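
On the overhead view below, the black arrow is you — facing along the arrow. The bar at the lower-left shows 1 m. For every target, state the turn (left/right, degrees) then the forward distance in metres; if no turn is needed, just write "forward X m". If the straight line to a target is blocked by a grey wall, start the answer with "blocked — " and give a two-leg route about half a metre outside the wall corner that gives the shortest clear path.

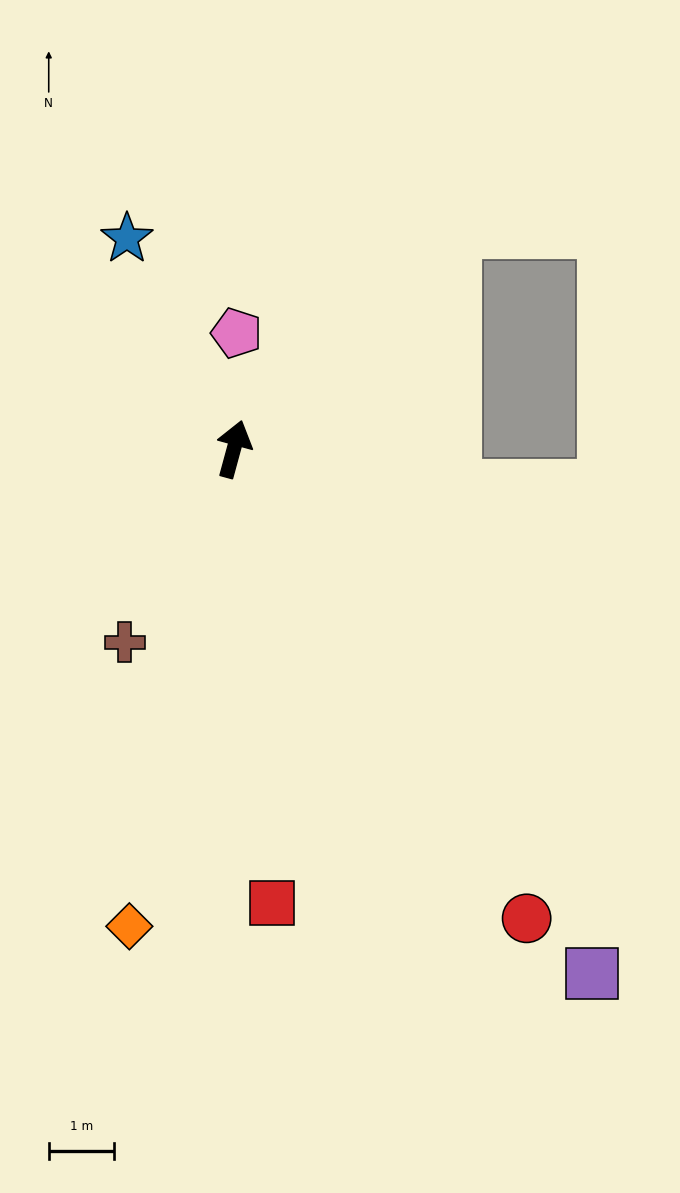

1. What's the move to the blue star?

turn left 42°, forward 3.6 m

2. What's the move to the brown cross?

turn left 166°, forward 3.4 m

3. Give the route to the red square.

turn right 160°, forward 7.0 m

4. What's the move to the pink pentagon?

turn left 14°, forward 1.8 m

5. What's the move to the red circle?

turn right 133°, forward 8.5 m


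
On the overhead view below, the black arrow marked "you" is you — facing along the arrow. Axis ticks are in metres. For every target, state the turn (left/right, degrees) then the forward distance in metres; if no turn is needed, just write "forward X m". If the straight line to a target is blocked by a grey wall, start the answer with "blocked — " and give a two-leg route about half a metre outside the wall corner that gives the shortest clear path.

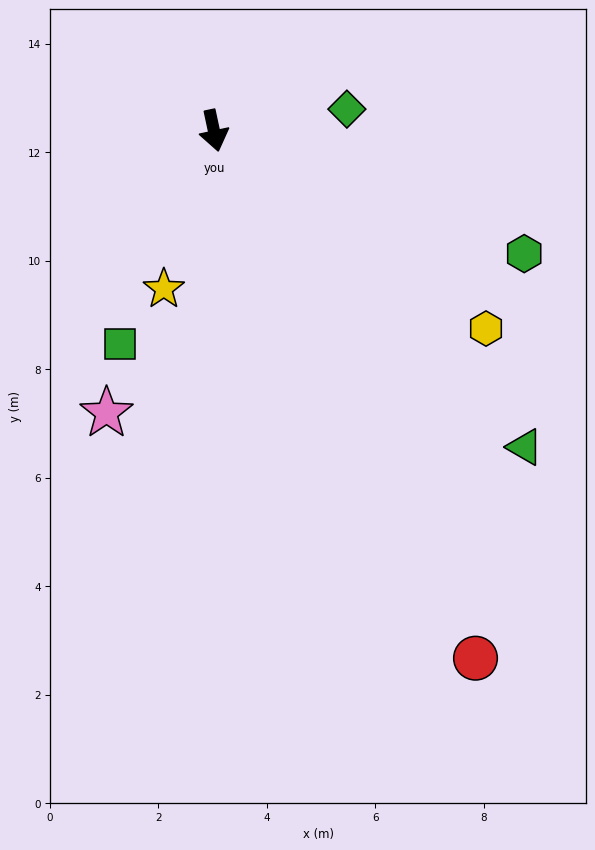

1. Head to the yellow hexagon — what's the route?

turn left 42°, forward 6.2 m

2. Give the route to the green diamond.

turn left 87°, forward 2.5 m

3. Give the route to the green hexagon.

turn left 56°, forward 6.2 m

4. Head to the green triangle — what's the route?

turn left 32°, forward 8.2 m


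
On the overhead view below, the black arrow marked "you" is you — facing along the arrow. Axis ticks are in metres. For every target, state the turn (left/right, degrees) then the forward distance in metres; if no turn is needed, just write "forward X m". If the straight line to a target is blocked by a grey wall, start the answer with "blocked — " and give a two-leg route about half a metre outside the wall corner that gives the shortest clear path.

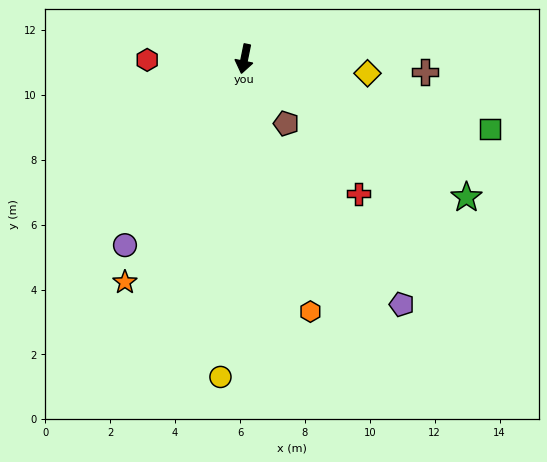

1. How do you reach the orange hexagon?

turn left 26°, forward 8.1 m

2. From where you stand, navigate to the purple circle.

turn right 21°, forward 6.8 m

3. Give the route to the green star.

turn left 70°, forward 8.1 m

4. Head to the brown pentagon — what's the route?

turn left 44°, forward 2.4 m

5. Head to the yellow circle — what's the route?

turn left 7°, forward 9.8 m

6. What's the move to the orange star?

turn right 17°, forward 7.8 m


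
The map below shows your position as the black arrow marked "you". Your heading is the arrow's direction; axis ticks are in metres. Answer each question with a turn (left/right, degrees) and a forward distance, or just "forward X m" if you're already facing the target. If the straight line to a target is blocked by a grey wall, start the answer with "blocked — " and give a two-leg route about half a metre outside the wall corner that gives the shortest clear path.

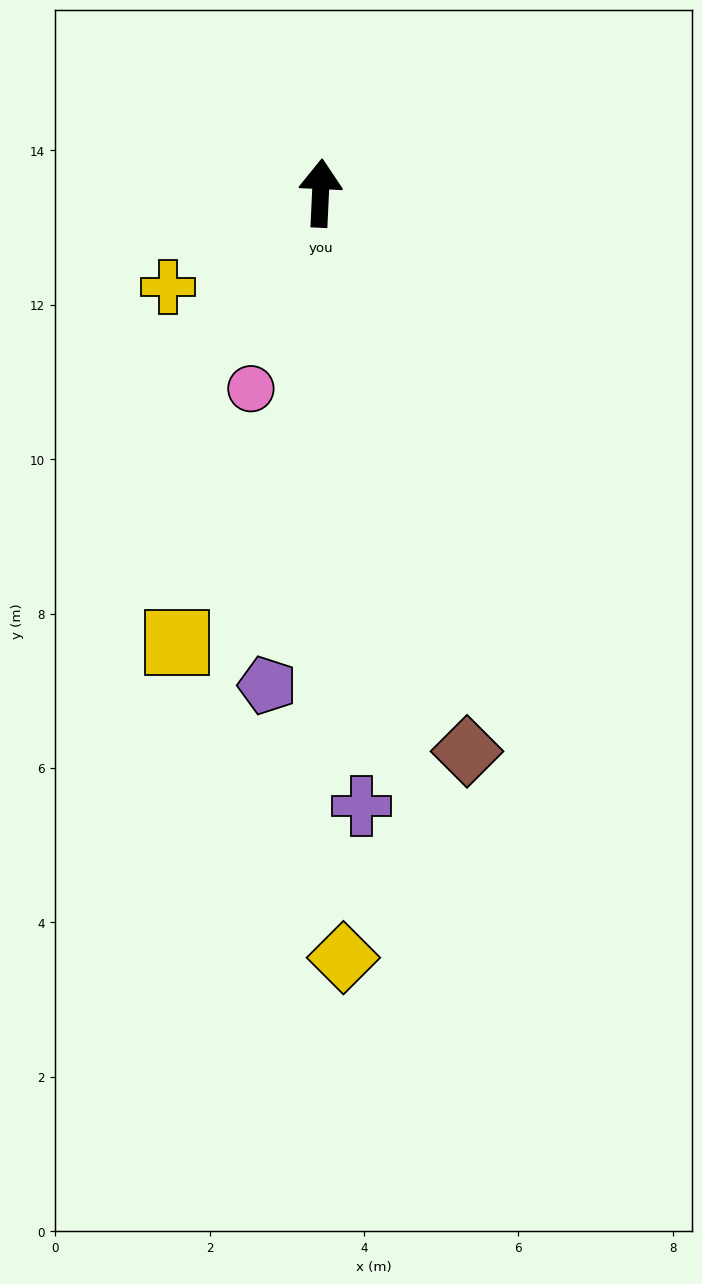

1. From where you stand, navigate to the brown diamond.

turn right 163°, forward 7.5 m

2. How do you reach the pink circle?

turn left 163°, forward 2.7 m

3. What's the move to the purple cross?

turn right 174°, forward 8.0 m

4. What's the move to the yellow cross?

turn left 124°, forward 2.3 m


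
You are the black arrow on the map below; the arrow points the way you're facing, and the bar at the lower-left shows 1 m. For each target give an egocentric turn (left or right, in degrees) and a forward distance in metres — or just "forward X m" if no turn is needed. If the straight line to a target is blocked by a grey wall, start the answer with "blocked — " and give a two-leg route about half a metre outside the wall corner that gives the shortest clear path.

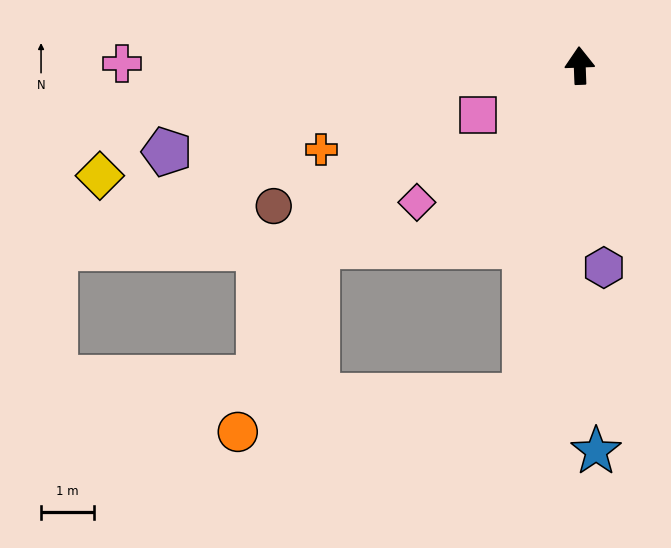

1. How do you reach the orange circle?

blocked — turn left 168°, forward 6.3 m, then turn right 73°, forward 5.5 m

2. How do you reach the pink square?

turn left 114°, forward 2.1 m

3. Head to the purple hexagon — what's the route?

turn right 175°, forward 3.8 m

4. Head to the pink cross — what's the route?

turn left 88°, forward 8.7 m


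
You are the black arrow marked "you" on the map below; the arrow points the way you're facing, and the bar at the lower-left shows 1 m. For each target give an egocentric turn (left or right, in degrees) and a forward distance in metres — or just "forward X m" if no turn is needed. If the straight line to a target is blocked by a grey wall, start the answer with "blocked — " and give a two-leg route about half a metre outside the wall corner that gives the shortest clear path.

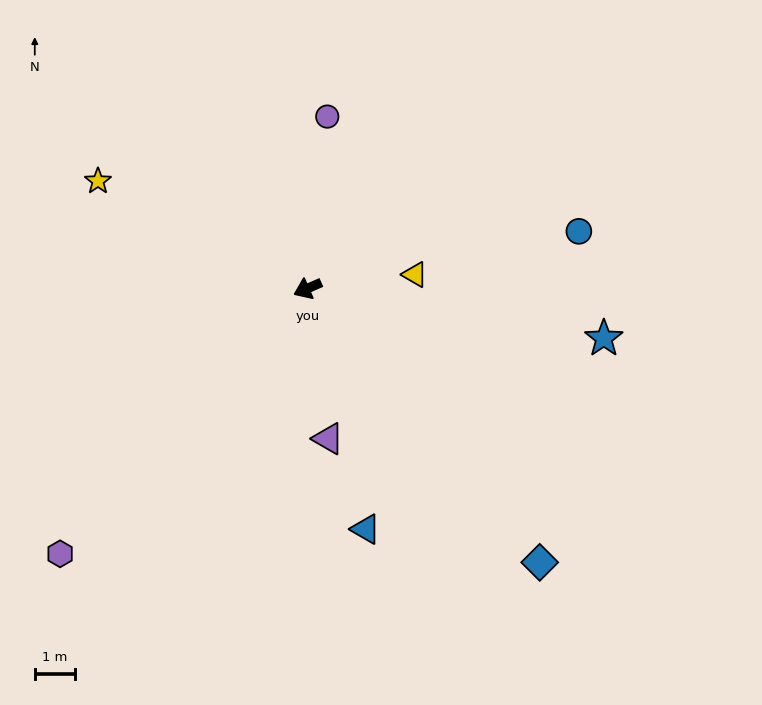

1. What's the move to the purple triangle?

turn left 74°, forward 3.7 m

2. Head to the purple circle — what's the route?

turn right 120°, forward 4.3 m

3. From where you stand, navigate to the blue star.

turn left 147°, forward 7.4 m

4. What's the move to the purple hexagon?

turn left 23°, forward 9.0 m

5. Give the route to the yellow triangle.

turn left 164°, forward 2.7 m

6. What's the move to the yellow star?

turn right 51°, forward 5.8 m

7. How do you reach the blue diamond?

turn left 107°, forward 8.9 m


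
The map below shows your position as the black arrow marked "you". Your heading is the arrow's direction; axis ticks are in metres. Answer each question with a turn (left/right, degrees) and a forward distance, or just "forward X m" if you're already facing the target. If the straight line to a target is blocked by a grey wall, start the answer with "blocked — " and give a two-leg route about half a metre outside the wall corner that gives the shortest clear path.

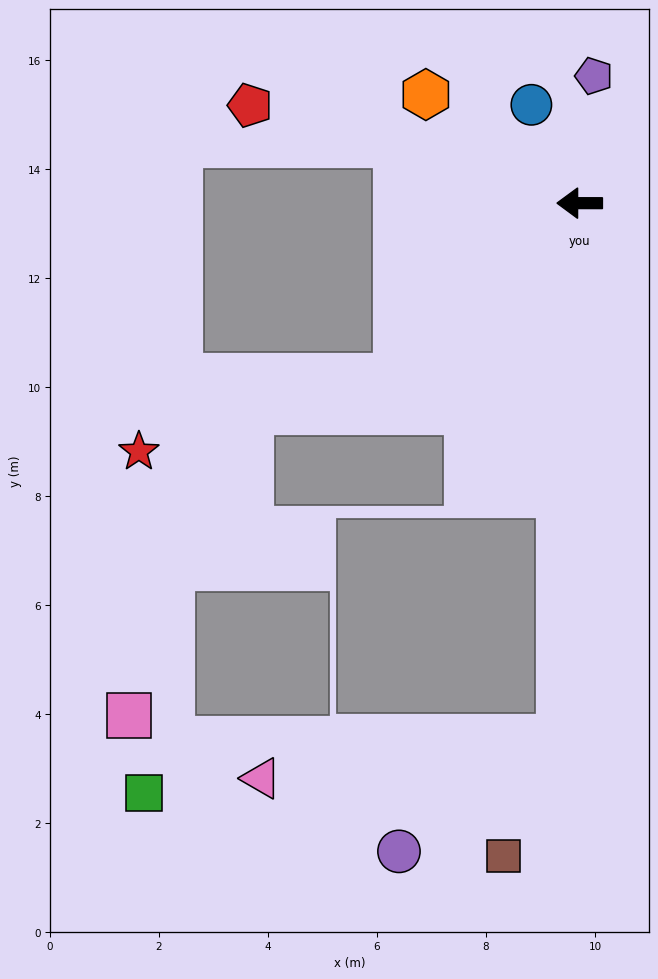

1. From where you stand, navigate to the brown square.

blocked — turn left 88°, forward 9.8 m, then turn right 23°, forward 2.4 m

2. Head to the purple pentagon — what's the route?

turn right 96°, forward 2.3 m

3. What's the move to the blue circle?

turn right 64°, forward 2.0 m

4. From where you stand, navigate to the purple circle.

blocked — turn left 88°, forward 9.8 m, then turn right 53°, forward 3.6 m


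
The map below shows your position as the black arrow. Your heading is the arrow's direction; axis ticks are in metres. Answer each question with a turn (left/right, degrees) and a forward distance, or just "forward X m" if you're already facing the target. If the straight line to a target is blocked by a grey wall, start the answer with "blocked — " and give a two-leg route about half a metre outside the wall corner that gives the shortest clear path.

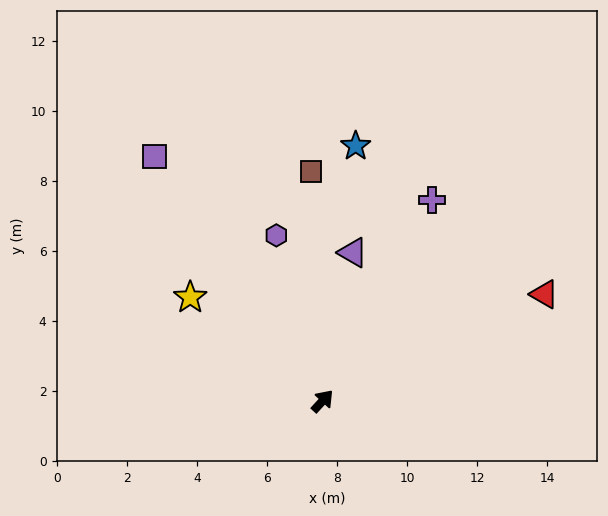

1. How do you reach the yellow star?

turn left 94°, forward 4.8 m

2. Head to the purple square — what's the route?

turn left 77°, forward 8.5 m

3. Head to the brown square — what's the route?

turn left 45°, forward 6.6 m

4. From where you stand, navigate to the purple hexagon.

turn left 58°, forward 4.9 m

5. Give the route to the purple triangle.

turn left 31°, forward 4.3 m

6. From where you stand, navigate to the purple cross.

turn left 14°, forward 6.5 m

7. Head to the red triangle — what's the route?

turn right 22°, forward 7.0 m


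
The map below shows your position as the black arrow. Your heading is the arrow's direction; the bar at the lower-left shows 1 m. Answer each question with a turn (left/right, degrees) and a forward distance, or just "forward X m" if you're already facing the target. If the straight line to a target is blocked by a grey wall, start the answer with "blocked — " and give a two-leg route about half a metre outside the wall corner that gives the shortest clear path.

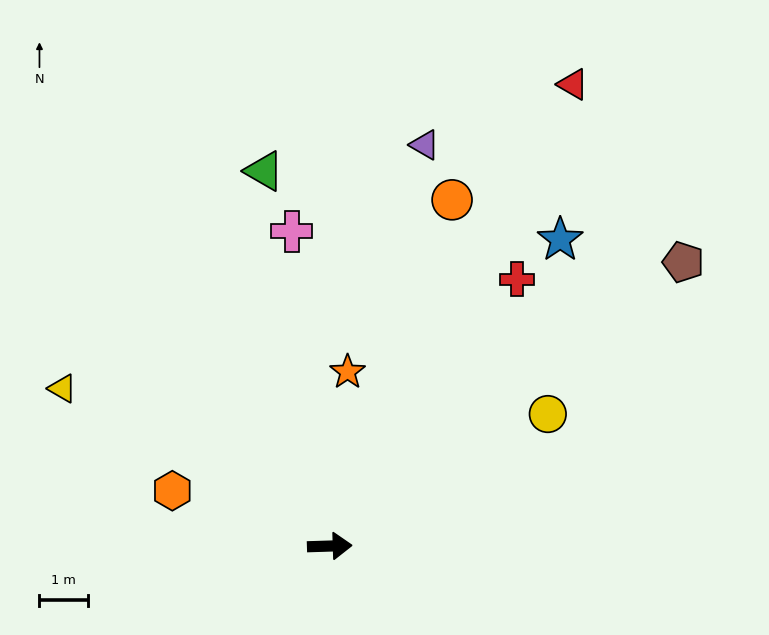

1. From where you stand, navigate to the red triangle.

turn left 60°, forward 10.8 m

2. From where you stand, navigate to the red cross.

turn left 53°, forward 6.7 m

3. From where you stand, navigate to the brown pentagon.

turn left 37°, forward 9.3 m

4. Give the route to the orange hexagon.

turn left 159°, forward 3.4 m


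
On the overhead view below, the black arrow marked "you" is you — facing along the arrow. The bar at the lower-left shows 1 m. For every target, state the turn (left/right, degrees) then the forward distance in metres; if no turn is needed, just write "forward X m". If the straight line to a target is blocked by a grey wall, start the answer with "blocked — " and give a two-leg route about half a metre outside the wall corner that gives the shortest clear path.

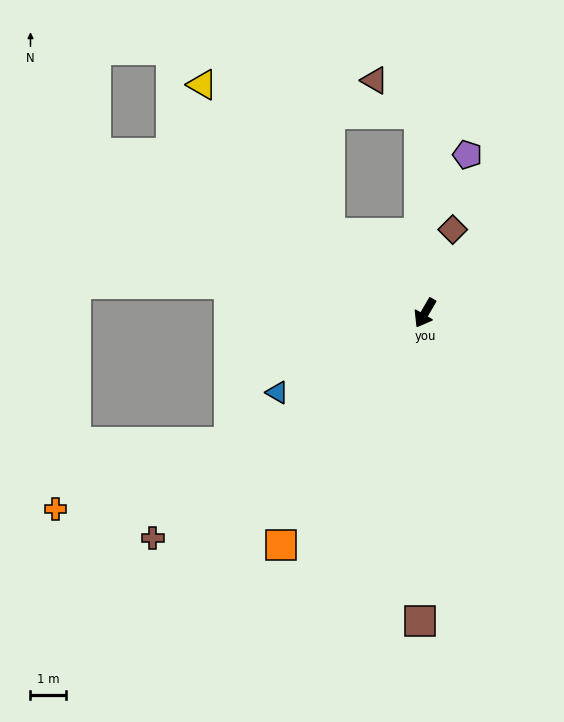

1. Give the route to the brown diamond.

turn right 168°, forward 2.5 m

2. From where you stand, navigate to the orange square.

forward 7.7 m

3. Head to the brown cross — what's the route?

turn right 20°, forward 10.0 m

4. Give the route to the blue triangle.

turn right 32°, forward 4.7 m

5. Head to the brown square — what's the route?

turn left 29°, forward 8.7 m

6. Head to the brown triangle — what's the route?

blocked — turn right 148°, forward 5.6 m, then turn left 51°, forward 1.6 m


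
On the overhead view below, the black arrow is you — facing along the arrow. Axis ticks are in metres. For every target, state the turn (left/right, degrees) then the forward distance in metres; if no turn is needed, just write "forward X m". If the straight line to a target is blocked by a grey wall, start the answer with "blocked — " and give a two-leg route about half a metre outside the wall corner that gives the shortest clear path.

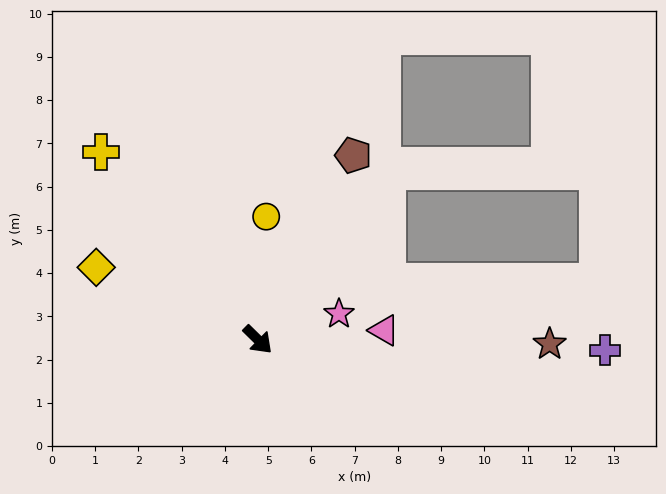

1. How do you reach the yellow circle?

turn left 131°, forward 2.9 m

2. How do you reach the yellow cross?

turn left 174°, forward 5.7 m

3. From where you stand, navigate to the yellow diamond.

turn right 160°, forward 4.1 m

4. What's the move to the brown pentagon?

turn left 107°, forward 4.8 m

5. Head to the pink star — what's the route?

turn left 62°, forward 2.0 m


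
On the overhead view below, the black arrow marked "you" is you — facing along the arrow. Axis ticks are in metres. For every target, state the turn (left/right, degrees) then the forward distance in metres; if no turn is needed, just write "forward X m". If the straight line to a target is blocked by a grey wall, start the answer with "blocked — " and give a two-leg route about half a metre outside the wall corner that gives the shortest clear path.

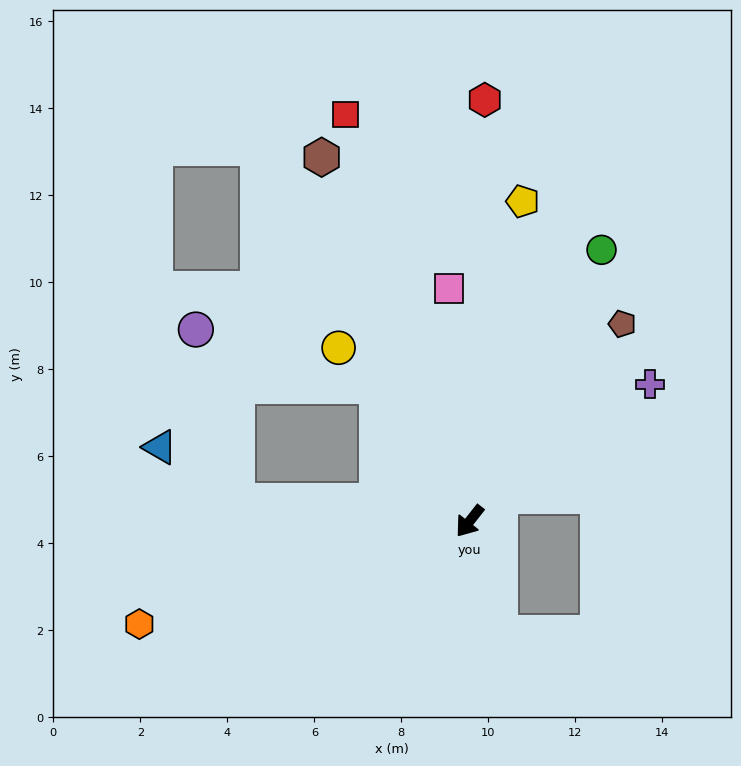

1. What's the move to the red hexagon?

turn right 144°, forward 9.7 m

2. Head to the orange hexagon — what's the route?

turn right 35°, forward 8.0 m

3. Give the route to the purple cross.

turn left 165°, forward 5.2 m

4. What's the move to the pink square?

turn right 137°, forward 5.4 m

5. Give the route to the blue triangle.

blocked — turn right 57°, forward 5.4 m, then turn right 30°, forward 2.2 m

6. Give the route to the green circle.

turn right 168°, forward 6.9 m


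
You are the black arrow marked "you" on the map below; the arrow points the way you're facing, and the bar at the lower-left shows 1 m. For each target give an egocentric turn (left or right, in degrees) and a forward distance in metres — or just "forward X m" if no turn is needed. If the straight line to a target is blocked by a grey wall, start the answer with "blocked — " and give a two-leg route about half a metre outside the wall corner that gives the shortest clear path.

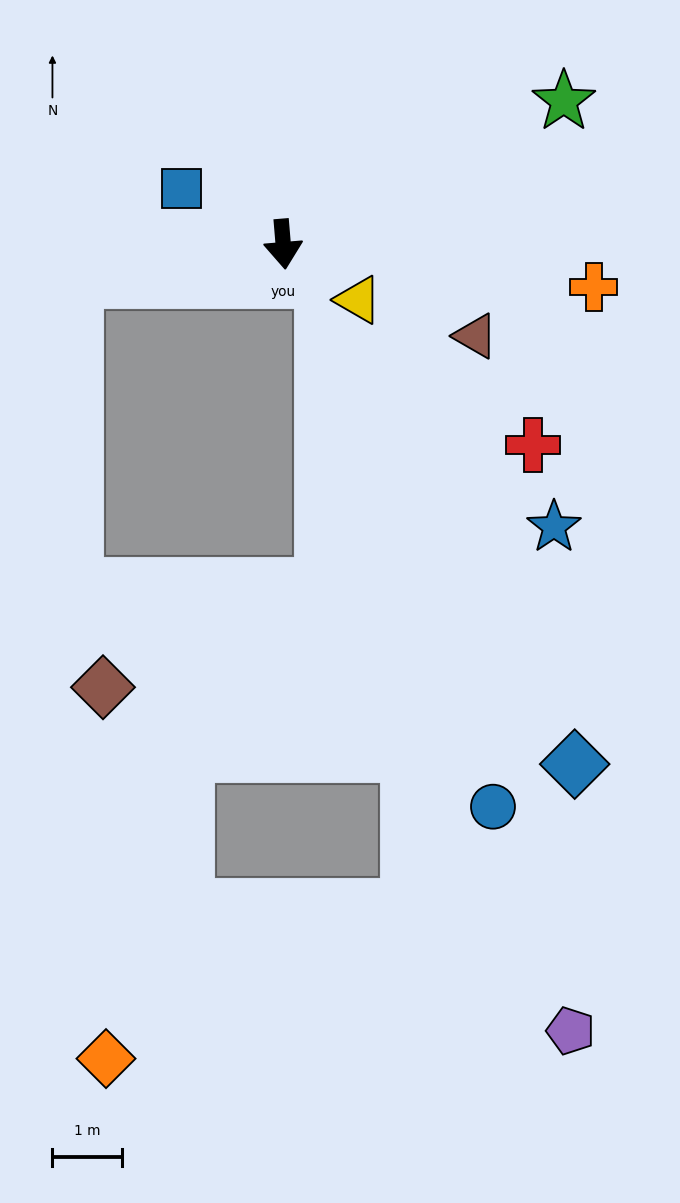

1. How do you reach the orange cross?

turn left 77°, forward 4.5 m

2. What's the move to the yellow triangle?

turn left 49°, forward 1.4 m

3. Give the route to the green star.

turn left 112°, forward 4.6 m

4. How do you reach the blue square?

turn right 123°, forward 1.7 m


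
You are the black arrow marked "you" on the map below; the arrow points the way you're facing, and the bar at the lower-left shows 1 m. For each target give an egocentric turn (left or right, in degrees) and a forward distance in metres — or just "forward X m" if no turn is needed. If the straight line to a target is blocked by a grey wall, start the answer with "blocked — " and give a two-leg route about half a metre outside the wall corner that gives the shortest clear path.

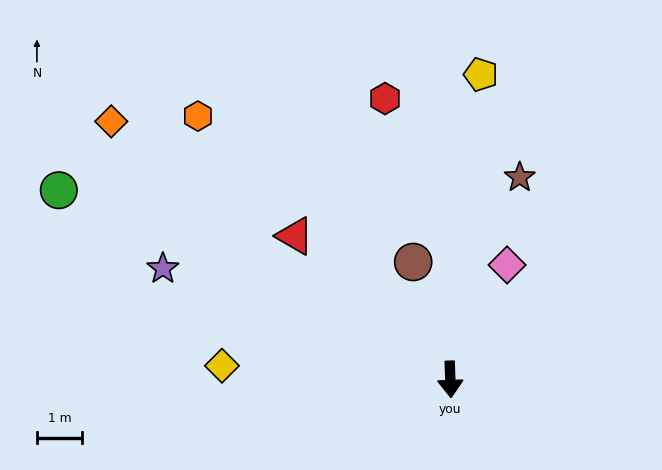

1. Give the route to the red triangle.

turn right 135°, forward 4.7 m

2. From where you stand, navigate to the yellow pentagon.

turn left 172°, forward 6.8 m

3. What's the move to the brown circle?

turn right 165°, forward 2.7 m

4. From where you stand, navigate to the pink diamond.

turn left 152°, forward 2.8 m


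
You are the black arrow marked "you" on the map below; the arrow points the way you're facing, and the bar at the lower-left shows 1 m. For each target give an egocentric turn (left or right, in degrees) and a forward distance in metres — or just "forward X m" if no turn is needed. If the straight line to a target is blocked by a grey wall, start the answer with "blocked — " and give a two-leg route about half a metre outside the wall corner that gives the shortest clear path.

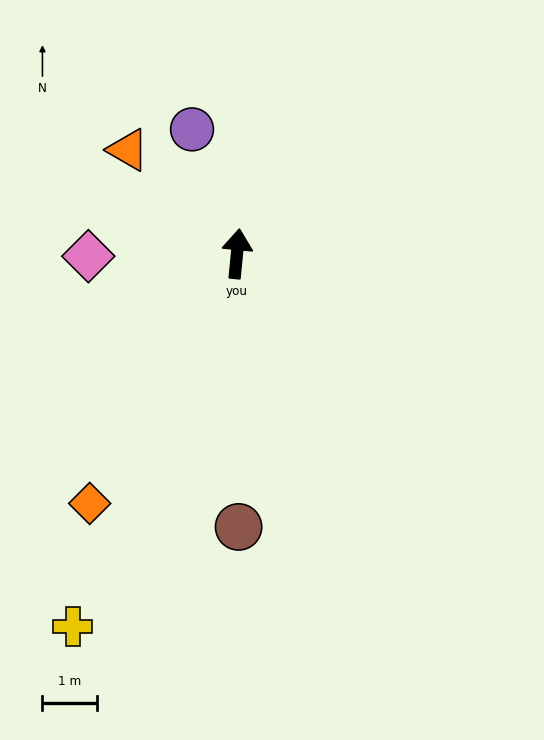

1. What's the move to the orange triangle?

turn left 52°, forward 2.8 m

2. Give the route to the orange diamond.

turn left 155°, forward 5.3 m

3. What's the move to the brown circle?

turn right 174°, forward 5.0 m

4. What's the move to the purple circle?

turn left 25°, forward 2.4 m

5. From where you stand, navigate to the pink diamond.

turn left 97°, forward 2.7 m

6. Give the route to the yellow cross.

turn left 162°, forward 7.5 m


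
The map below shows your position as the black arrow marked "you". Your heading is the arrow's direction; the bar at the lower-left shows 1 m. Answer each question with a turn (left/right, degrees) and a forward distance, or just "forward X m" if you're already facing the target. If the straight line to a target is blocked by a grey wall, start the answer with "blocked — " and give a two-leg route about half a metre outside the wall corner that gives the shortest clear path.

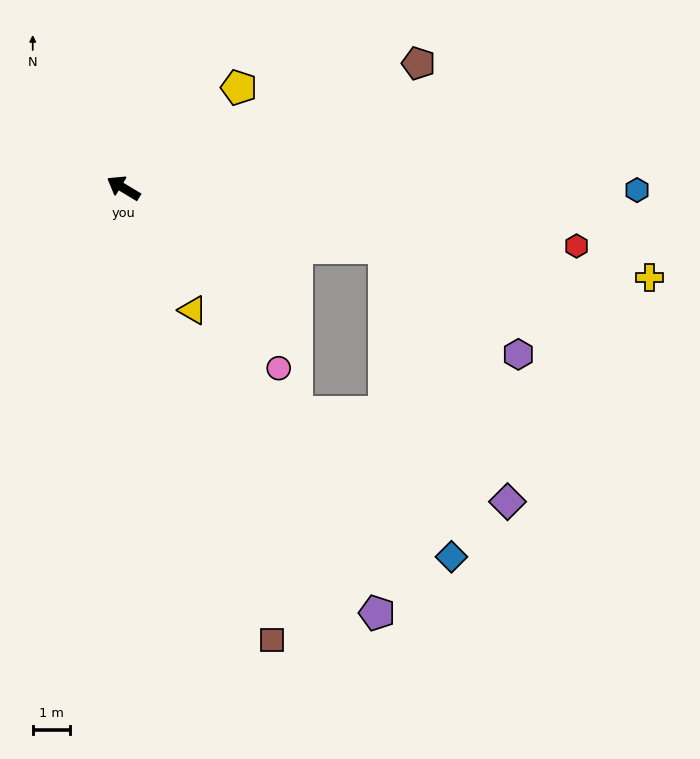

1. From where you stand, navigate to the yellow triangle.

turn left 151°, forward 3.8 m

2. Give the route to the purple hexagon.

blocked — turn right 162°, forward 7.1 m, then turn right 25°, forward 4.6 m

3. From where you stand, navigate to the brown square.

turn left 139°, forward 12.7 m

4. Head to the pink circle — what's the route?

turn left 162°, forward 6.4 m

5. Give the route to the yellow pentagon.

turn right 108°, forward 4.1 m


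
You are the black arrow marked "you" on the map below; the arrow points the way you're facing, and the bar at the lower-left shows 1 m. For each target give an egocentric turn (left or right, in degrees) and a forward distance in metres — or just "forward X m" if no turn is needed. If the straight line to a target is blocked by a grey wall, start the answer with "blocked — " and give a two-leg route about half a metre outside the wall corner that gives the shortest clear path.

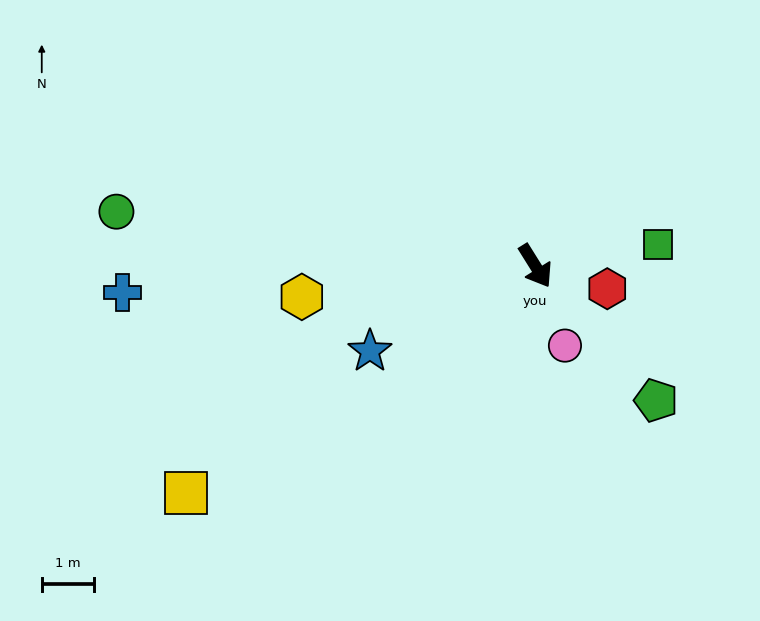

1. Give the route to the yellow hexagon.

turn right 114°, forward 4.5 m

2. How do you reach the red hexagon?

turn left 40°, forward 1.5 m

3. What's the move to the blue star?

turn right 95°, forward 3.6 m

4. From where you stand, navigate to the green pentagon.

turn left 10°, forward 3.5 m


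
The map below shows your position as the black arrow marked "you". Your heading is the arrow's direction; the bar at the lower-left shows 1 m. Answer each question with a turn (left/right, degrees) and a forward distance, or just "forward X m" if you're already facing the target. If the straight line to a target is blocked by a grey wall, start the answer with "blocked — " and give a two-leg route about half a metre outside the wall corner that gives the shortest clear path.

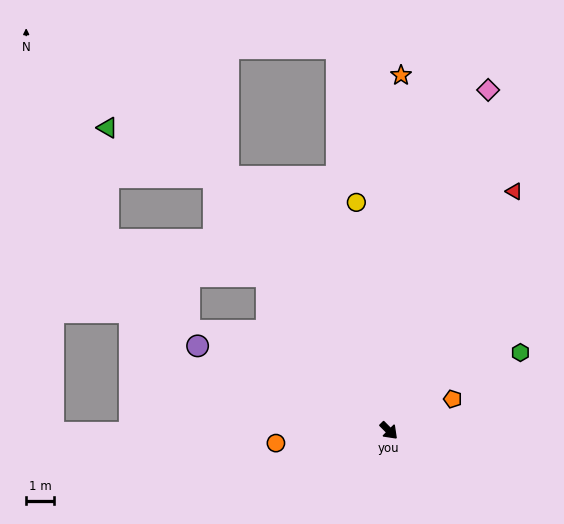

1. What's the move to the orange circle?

turn right 129°, forward 4.1 m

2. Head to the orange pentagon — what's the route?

turn left 72°, forward 2.5 m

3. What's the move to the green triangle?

blocked — turn left 170°, forward 11.0 m, then turn left 31°, forward 4.2 m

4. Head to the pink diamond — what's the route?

turn left 119°, forward 12.7 m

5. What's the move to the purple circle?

turn right 159°, forward 7.5 m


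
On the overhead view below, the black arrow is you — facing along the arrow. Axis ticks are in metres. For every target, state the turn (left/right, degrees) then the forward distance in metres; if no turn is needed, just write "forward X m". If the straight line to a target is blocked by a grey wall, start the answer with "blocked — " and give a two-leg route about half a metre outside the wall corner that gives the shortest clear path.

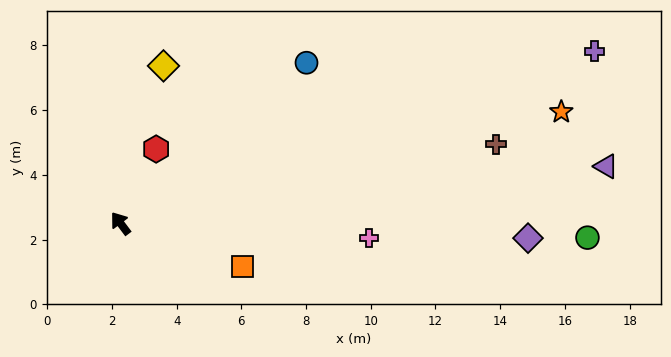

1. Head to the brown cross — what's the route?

turn right 115°, forward 11.9 m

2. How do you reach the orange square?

turn right 147°, forward 4.0 m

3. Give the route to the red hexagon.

turn right 63°, forward 2.5 m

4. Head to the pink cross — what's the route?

turn right 130°, forward 7.7 m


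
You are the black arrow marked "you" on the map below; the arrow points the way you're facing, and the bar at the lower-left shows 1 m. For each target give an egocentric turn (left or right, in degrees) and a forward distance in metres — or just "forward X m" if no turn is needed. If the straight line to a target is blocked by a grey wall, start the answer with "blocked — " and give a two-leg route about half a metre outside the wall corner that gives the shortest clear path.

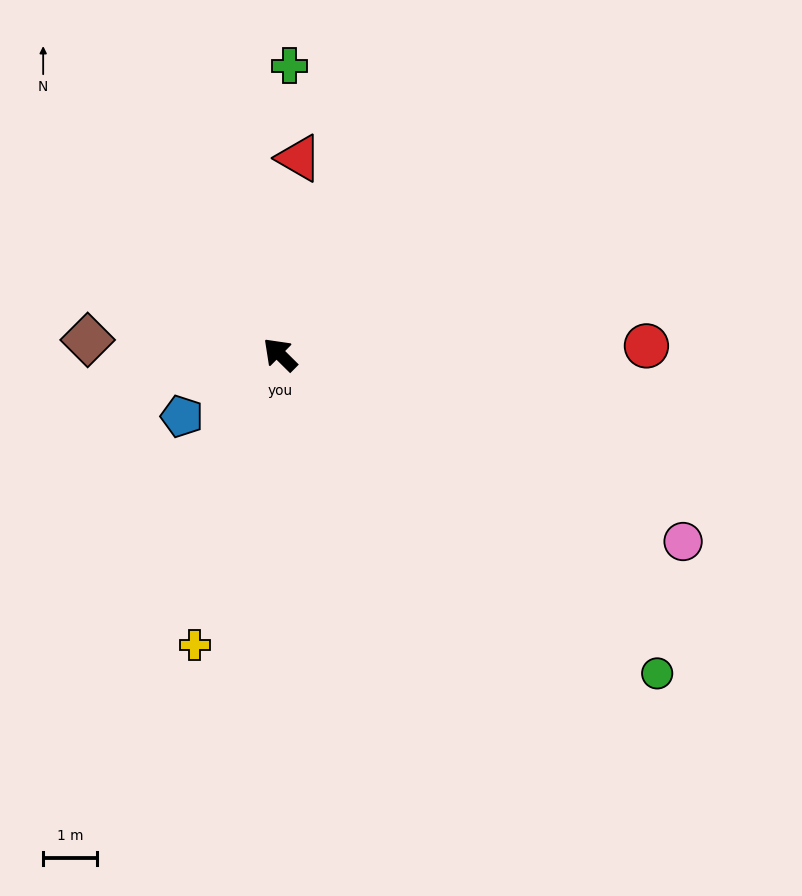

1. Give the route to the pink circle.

turn right 160°, forward 8.3 m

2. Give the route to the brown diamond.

turn left 40°, forward 3.6 m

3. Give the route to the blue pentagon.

turn left 77°, forward 2.2 m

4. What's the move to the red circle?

turn right 134°, forward 6.8 m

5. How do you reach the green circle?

turn right 176°, forward 9.2 m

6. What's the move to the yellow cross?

turn left 118°, forward 5.6 m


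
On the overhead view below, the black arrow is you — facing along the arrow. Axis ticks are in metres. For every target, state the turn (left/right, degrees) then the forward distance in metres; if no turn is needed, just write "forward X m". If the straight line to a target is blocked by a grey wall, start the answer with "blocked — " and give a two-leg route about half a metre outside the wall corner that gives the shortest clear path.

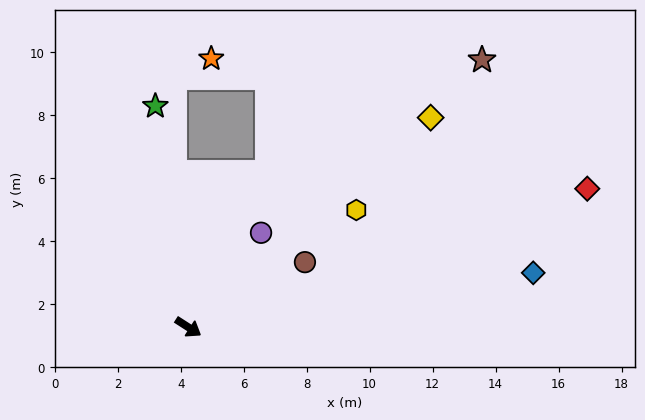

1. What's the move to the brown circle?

turn left 62°, forward 4.2 m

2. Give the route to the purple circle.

turn left 85°, forward 3.8 m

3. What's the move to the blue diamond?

turn left 42°, forward 11.1 m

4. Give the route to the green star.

turn left 131°, forward 7.1 m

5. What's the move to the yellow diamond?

turn left 74°, forward 10.2 m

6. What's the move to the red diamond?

turn left 52°, forward 13.4 m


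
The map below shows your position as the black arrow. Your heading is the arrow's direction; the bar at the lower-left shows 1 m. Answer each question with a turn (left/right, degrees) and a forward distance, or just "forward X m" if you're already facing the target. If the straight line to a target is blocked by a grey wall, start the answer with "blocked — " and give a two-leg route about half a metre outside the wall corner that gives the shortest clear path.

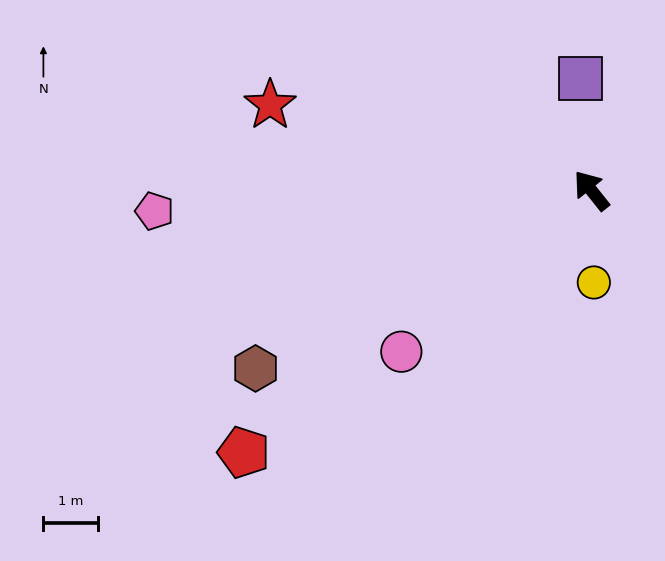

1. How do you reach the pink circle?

turn left 92°, forward 4.5 m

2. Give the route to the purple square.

turn right 33°, forward 2.1 m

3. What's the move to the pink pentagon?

turn left 54°, forward 8.0 m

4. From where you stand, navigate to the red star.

turn left 37°, forward 6.1 m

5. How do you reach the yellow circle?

turn left 143°, forward 1.7 m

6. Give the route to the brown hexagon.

turn left 79°, forward 6.9 m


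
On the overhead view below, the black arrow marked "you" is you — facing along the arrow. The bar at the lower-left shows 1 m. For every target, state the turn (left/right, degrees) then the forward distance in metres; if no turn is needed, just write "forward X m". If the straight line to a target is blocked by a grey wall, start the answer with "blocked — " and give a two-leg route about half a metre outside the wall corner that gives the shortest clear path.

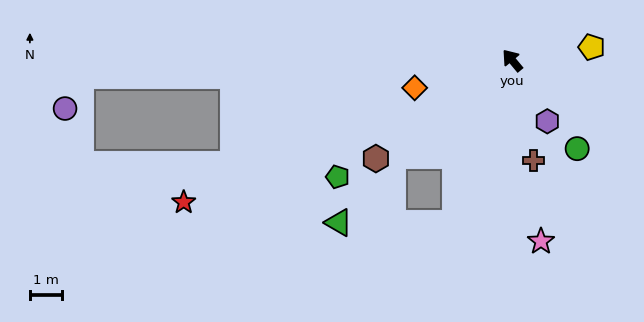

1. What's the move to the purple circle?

blocked — turn left 52°, forward 13.5 m, then turn left 63°, forward 1.1 m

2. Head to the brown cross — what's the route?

turn left 152°, forward 3.2 m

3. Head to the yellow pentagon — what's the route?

turn right 120°, forward 2.5 m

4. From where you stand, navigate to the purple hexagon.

turn left 170°, forward 2.2 m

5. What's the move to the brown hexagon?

turn left 86°, forward 5.2 m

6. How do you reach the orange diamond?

turn left 66°, forward 3.2 m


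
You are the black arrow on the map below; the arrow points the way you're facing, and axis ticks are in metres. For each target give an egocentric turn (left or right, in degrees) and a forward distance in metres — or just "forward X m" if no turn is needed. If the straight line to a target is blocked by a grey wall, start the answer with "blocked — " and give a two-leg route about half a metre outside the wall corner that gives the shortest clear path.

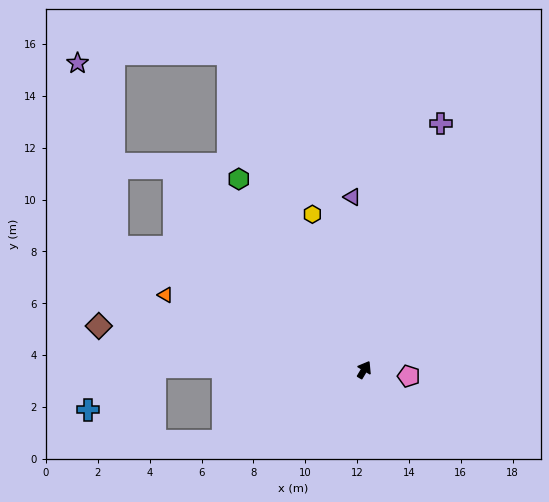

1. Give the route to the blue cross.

blocked — turn left 120°, forward 8.1 m, then turn left 33°, forward 3.1 m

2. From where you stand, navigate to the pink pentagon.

turn right 67°, forward 1.7 m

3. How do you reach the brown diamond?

turn left 112°, forward 10.4 m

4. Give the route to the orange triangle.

turn left 100°, forward 8.2 m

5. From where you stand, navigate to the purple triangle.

turn left 35°, forward 6.7 m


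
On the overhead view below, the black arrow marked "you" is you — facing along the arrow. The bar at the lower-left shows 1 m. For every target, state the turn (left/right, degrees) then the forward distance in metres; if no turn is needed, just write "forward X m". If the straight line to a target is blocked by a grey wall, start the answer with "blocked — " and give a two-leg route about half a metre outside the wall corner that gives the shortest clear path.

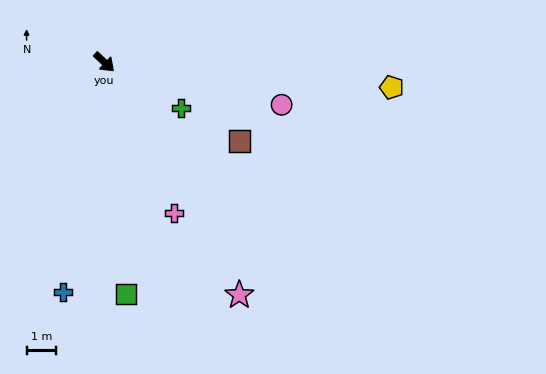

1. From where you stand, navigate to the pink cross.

turn right 22°, forward 5.6 m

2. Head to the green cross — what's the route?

turn left 12°, forward 3.0 m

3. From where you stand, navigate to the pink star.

turn right 17°, forward 9.1 m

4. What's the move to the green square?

turn right 41°, forward 7.9 m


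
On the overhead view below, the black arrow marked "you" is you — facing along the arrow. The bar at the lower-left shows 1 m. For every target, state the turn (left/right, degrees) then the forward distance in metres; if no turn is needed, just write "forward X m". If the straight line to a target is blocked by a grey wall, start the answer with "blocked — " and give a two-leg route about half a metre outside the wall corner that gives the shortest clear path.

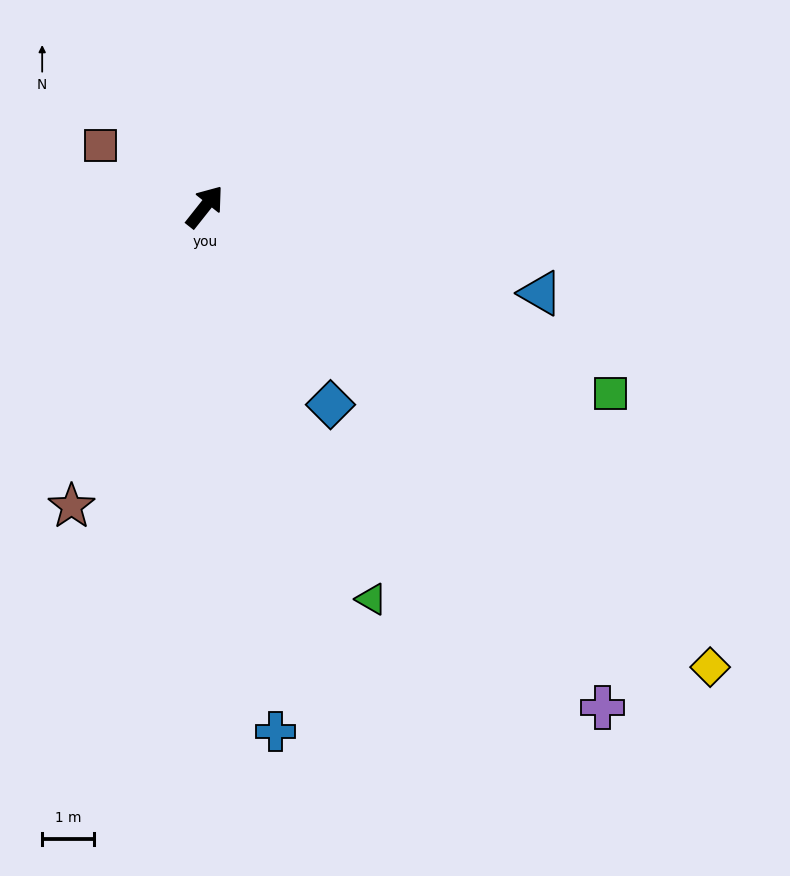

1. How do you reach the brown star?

turn right 166°, forward 6.3 m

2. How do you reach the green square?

turn right 76°, forward 8.6 m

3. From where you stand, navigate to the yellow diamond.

turn right 94°, forward 13.1 m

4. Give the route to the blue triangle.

turn right 66°, forward 6.7 m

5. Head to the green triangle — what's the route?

turn right 119°, forward 8.2 m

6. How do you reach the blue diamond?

turn right 109°, forward 4.5 m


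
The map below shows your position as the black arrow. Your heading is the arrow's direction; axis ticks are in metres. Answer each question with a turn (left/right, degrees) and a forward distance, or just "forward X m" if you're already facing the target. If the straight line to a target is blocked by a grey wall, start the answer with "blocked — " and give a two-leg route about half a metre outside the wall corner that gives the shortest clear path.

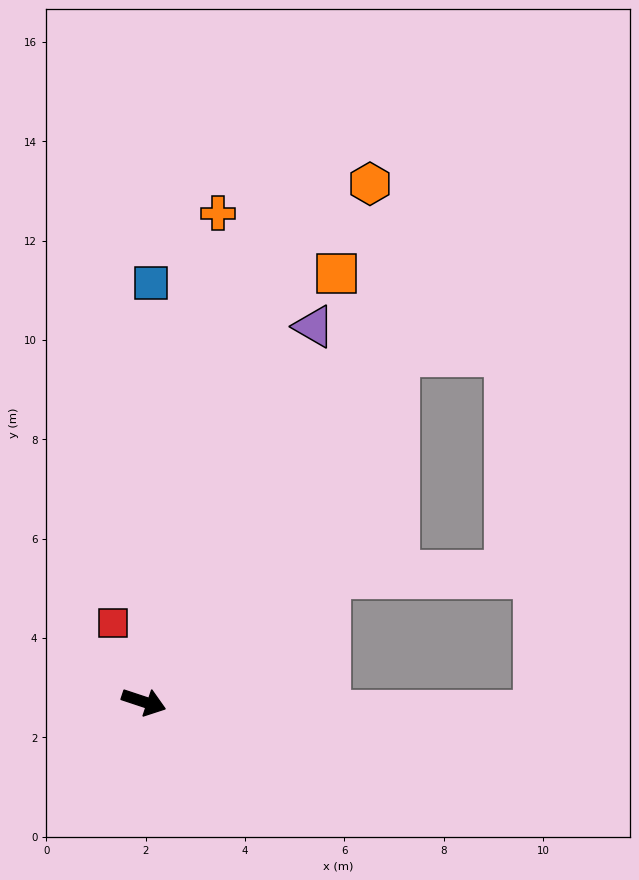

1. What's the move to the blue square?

turn left 107°, forward 8.4 m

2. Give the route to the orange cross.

turn left 100°, forward 9.9 m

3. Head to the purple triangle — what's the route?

turn left 84°, forward 8.3 m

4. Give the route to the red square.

turn left 129°, forward 1.7 m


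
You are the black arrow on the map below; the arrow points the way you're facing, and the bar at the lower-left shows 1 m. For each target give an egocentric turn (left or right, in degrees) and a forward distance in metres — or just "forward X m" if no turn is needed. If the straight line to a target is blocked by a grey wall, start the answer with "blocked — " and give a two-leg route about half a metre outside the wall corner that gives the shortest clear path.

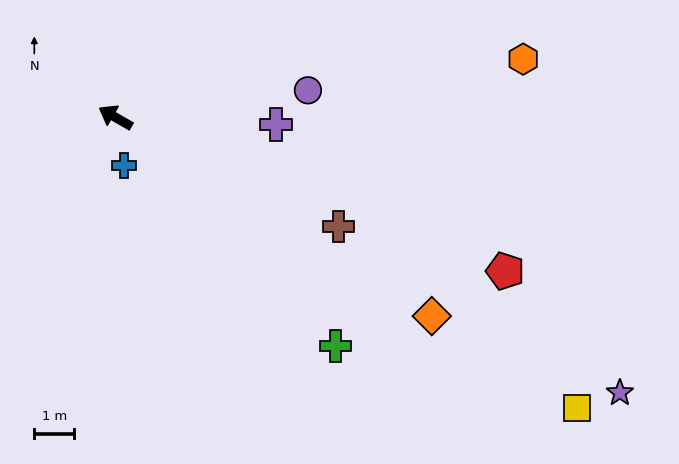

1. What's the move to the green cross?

turn left 164°, forward 8.0 m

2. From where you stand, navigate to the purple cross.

turn right 153°, forward 4.0 m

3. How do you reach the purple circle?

turn right 142°, forward 4.9 m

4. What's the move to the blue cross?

turn left 130°, forward 1.2 m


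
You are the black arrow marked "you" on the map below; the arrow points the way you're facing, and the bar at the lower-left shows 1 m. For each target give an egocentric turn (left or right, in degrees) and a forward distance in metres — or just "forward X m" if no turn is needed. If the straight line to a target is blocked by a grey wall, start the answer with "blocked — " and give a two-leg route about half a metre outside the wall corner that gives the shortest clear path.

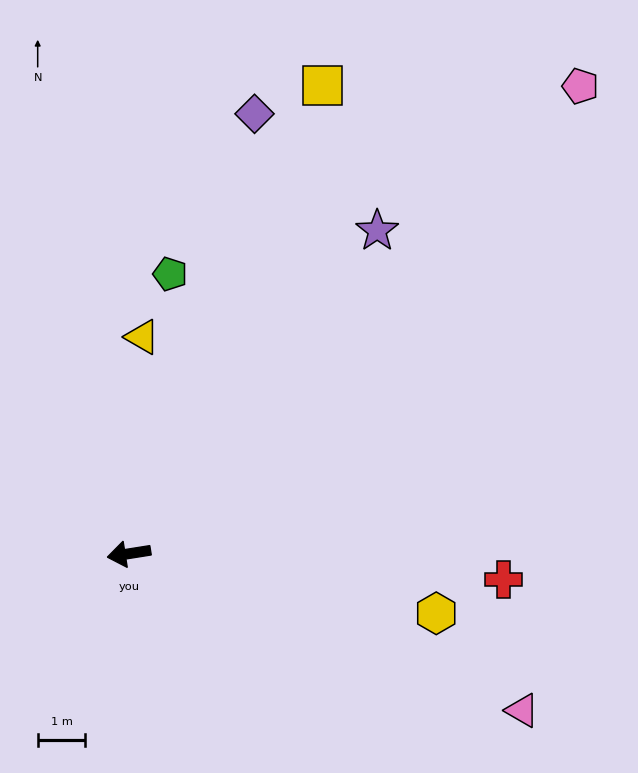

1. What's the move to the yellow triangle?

turn right 103°, forward 4.6 m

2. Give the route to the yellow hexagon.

turn left 160°, forward 6.6 m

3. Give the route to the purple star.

turn right 137°, forward 8.6 m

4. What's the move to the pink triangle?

turn left 149°, forward 8.9 m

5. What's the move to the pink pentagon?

turn right 143°, forward 13.7 m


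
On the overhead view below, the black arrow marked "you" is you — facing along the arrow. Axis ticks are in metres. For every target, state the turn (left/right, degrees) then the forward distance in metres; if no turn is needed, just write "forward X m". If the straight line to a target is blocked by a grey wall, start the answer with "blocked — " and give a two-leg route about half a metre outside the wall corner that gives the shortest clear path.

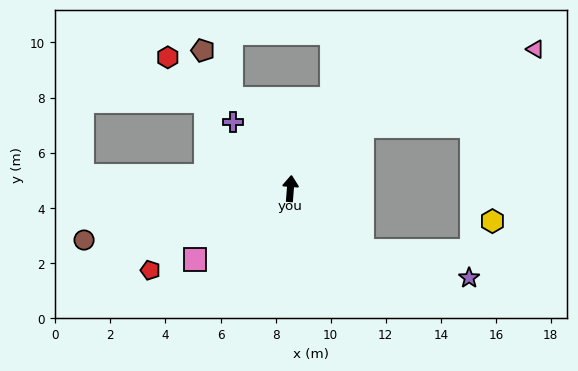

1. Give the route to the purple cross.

turn left 45°, forward 3.2 m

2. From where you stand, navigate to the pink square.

turn left 131°, forward 4.3 m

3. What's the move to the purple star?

blocked — turn right 126°, forward 3.4 m, then turn left 26°, forward 4.0 m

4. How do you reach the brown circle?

turn left 108°, forward 7.7 m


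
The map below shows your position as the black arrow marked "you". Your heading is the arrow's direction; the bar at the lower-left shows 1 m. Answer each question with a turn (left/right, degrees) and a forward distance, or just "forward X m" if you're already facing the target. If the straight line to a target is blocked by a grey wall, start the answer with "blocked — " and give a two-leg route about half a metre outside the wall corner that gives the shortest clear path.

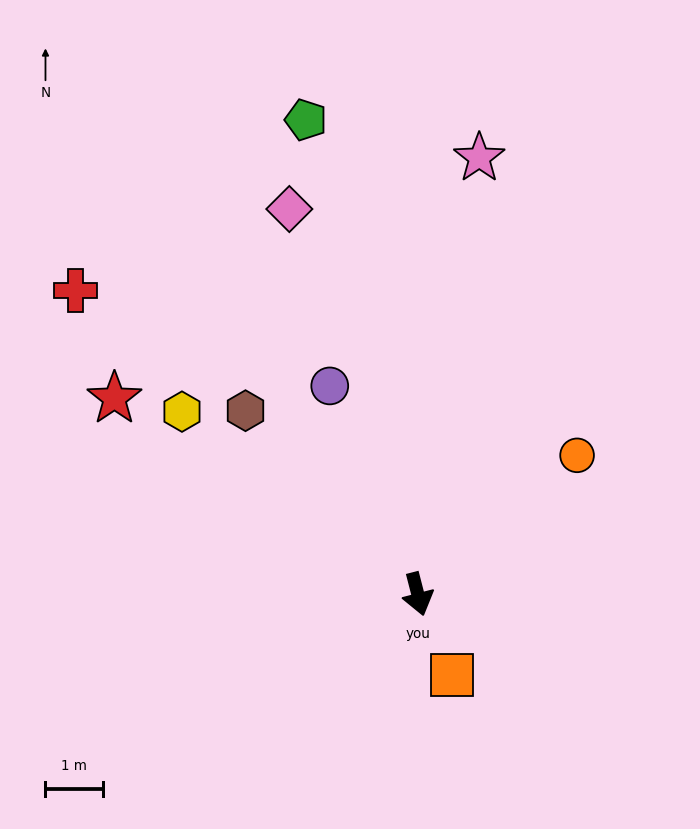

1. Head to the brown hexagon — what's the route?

turn right 151°, forward 4.4 m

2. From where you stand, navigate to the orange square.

turn left 9°, forward 1.5 m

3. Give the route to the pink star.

turn left 158°, forward 7.6 m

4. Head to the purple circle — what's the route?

turn right 172°, forward 3.9 m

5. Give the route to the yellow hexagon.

turn right 142°, forward 5.2 m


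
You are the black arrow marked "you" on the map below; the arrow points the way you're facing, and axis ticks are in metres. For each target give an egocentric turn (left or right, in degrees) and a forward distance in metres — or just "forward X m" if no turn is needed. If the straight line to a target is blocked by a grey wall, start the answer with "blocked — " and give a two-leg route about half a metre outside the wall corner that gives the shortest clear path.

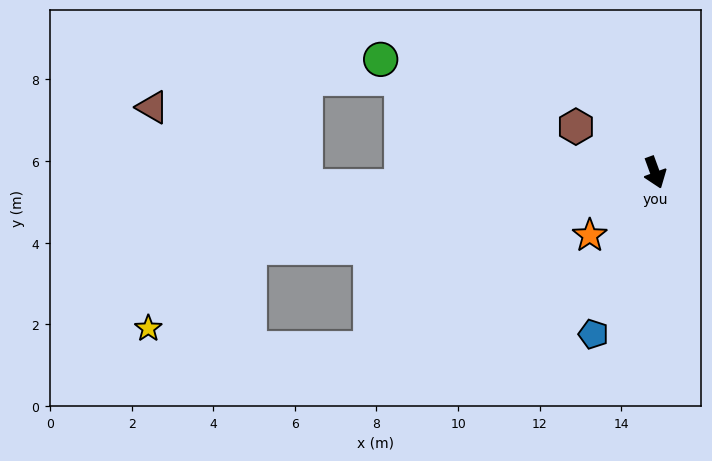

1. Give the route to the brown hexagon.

turn right 140°, forward 2.2 m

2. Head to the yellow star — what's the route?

blocked — turn right 100°, forward 10.1 m, then turn left 28°, forward 3.2 m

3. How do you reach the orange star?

turn right 66°, forward 2.2 m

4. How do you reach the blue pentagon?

turn right 41°, forward 4.2 m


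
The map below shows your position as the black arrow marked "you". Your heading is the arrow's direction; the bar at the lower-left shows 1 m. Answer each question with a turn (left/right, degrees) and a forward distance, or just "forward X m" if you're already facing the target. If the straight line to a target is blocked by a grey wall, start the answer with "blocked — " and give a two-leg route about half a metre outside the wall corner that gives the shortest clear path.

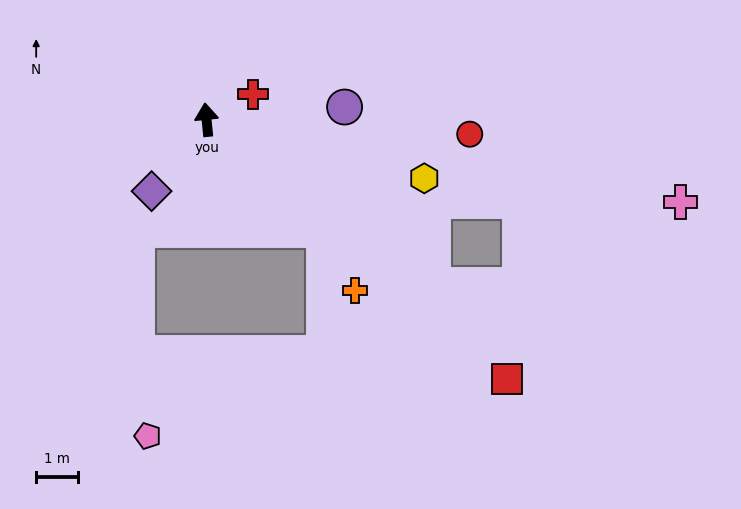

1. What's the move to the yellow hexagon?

turn right 111°, forward 5.3 m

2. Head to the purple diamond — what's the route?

turn left 137°, forward 2.1 m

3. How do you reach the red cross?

turn right 67°, forward 1.3 m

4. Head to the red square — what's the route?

turn right 136°, forward 9.4 m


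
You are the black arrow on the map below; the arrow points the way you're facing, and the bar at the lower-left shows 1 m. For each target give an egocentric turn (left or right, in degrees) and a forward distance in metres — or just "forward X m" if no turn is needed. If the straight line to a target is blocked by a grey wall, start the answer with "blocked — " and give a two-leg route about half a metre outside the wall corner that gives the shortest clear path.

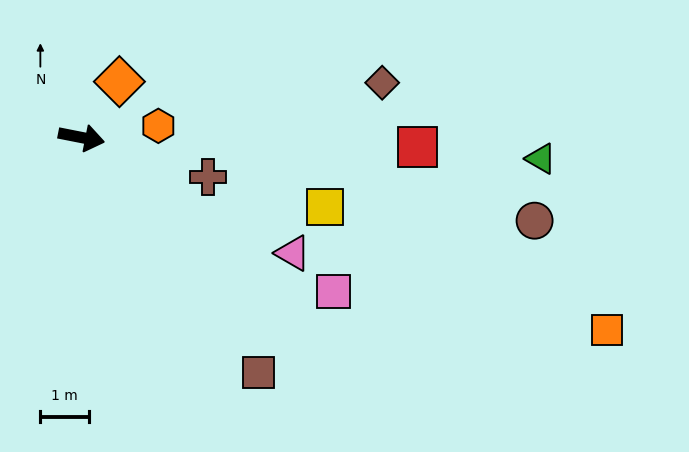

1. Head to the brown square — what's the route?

turn right 42°, forward 6.0 m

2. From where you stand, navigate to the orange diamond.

turn left 67°, forward 1.4 m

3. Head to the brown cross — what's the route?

turn right 6°, forward 2.7 m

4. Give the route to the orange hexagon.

turn left 20°, forward 1.6 m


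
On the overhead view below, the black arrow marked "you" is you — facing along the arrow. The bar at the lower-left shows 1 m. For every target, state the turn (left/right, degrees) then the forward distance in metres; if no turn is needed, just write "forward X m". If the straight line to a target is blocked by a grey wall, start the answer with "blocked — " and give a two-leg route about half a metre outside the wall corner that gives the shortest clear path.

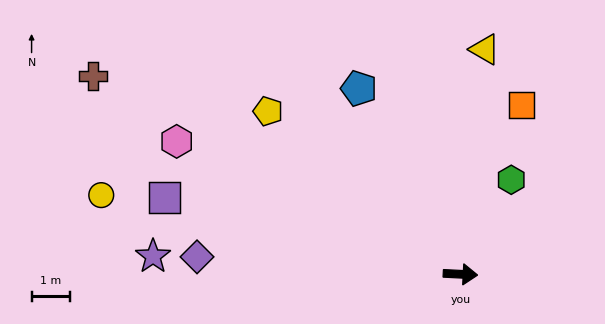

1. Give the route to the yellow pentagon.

turn left 143°, forward 6.6 m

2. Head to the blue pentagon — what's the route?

turn left 122°, forward 5.6 m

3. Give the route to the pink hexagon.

turn left 158°, forward 8.3 m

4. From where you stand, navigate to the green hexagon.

turn left 65°, forward 2.8 m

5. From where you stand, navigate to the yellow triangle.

turn left 87°, forward 6.0 m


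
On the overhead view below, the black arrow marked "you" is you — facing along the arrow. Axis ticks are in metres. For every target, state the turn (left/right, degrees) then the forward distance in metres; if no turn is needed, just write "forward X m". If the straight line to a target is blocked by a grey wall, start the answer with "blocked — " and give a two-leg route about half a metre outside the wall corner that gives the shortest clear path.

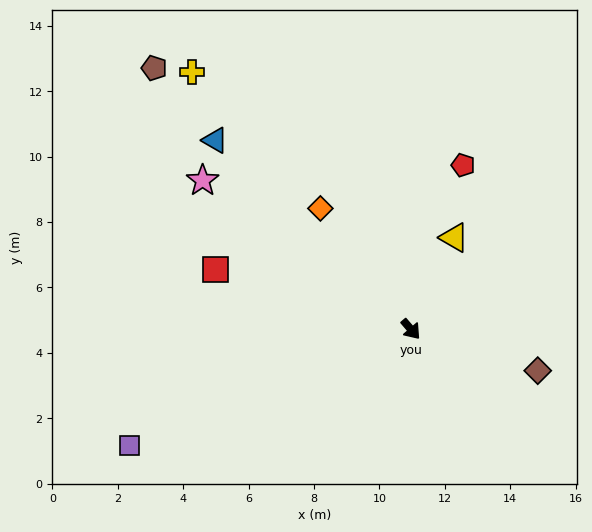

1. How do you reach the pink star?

turn right 166°, forward 7.8 m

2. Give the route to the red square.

turn right 148°, forward 6.2 m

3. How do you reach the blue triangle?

turn right 175°, forward 8.3 m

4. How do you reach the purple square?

turn right 108°, forward 9.3 m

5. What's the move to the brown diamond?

turn left 31°, forward 4.1 m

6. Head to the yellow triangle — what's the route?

turn left 114°, forward 3.1 m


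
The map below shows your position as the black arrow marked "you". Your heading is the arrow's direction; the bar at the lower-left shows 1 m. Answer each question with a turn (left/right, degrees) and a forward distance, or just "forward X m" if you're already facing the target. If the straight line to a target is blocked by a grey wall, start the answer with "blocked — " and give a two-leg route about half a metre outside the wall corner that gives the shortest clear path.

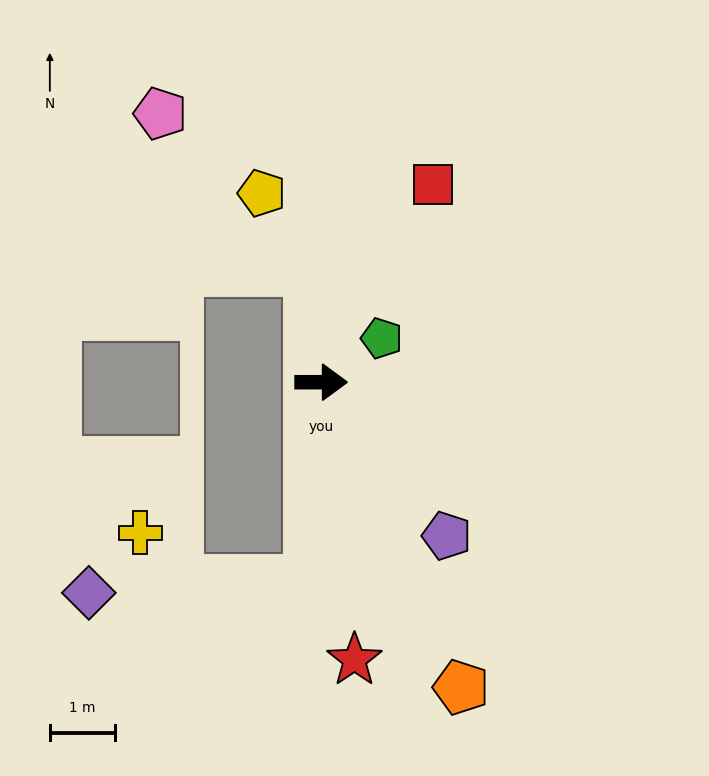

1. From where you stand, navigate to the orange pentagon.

turn right 65°, forward 5.2 m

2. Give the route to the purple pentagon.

turn right 51°, forward 3.1 m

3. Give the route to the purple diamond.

blocked — turn right 93°, forward 3.1 m, then turn right 84°, forward 3.4 m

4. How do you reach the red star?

turn right 83°, forward 4.3 m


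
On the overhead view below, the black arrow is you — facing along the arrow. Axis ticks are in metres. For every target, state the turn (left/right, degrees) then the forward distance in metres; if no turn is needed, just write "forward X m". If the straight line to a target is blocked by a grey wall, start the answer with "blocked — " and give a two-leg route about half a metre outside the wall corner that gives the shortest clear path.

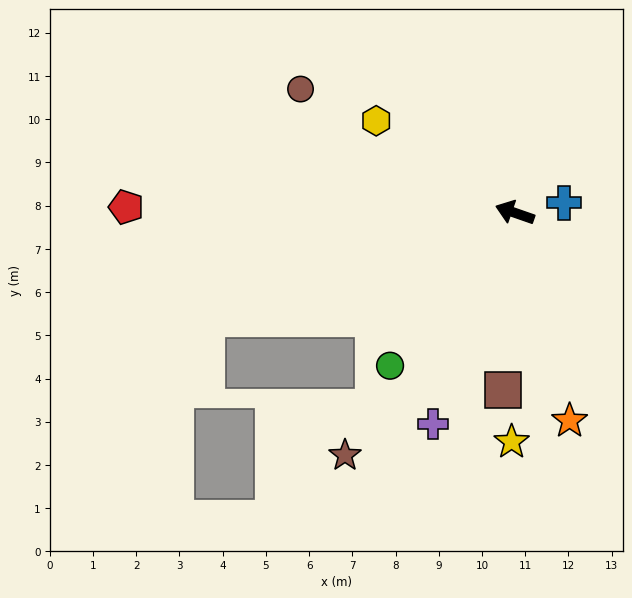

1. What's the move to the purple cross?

turn left 88°, forward 5.2 m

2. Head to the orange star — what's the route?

turn left 124°, forward 5.0 m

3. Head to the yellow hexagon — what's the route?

turn right 14°, forward 3.9 m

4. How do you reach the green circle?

turn left 70°, forward 4.6 m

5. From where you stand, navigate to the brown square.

turn left 105°, forward 4.1 m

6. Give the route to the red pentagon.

turn left 18°, forward 9.0 m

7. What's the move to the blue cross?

turn right 149°, forward 1.2 m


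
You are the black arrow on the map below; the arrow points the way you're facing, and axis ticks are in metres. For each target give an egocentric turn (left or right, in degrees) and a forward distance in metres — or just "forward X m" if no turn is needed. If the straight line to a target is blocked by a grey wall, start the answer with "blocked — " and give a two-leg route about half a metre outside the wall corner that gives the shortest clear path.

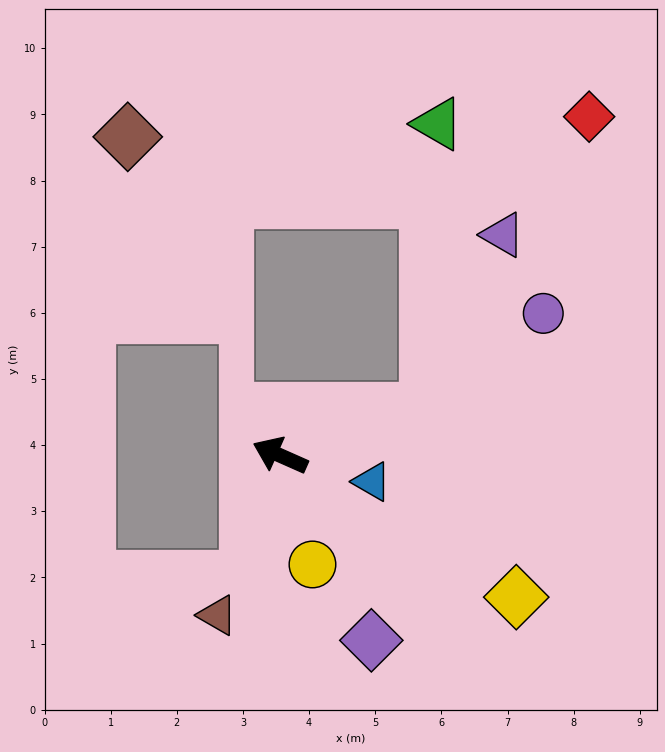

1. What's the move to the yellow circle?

turn left 130°, forward 1.7 m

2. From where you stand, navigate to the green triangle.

blocked — turn right 139°, forward 2.3 m, then turn left 71°, forward 4.3 m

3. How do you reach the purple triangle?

blocked — turn right 139°, forward 2.3 m, then turn left 50°, forward 2.9 m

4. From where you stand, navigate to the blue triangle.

turn right 172°, forward 1.4 m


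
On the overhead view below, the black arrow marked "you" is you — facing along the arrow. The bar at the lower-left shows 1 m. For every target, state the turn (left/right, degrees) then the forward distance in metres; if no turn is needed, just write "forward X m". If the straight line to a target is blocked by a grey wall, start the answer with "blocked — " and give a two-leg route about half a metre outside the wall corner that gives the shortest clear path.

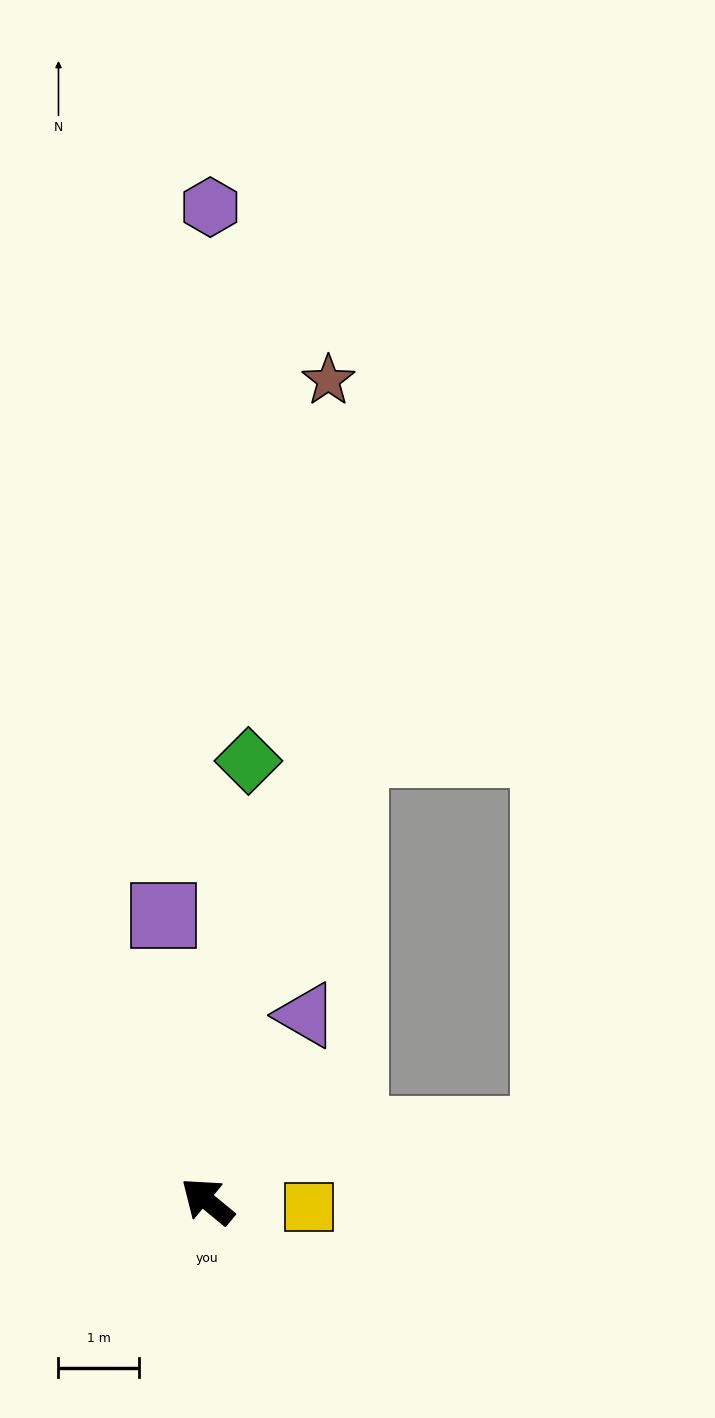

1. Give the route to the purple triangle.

turn right 78°, forward 2.6 m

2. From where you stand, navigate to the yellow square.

turn right 144°, forward 1.3 m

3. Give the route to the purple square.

turn right 42°, forward 3.6 m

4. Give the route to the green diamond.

turn right 56°, forward 5.5 m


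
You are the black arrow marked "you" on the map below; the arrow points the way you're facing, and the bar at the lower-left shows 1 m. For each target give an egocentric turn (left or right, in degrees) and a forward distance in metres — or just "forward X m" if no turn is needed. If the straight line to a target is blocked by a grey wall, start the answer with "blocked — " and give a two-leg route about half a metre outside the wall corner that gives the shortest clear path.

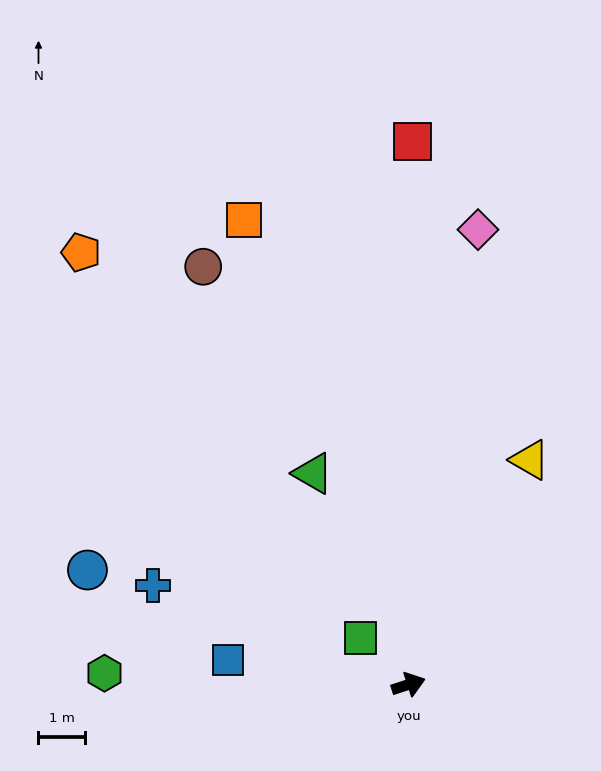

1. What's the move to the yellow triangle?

turn left 44°, forward 5.5 m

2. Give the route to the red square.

turn left 71°, forward 11.7 m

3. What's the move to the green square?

turn left 118°, forward 1.4 m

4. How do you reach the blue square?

turn left 154°, forward 3.9 m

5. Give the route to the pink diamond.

turn left 63°, forward 9.9 m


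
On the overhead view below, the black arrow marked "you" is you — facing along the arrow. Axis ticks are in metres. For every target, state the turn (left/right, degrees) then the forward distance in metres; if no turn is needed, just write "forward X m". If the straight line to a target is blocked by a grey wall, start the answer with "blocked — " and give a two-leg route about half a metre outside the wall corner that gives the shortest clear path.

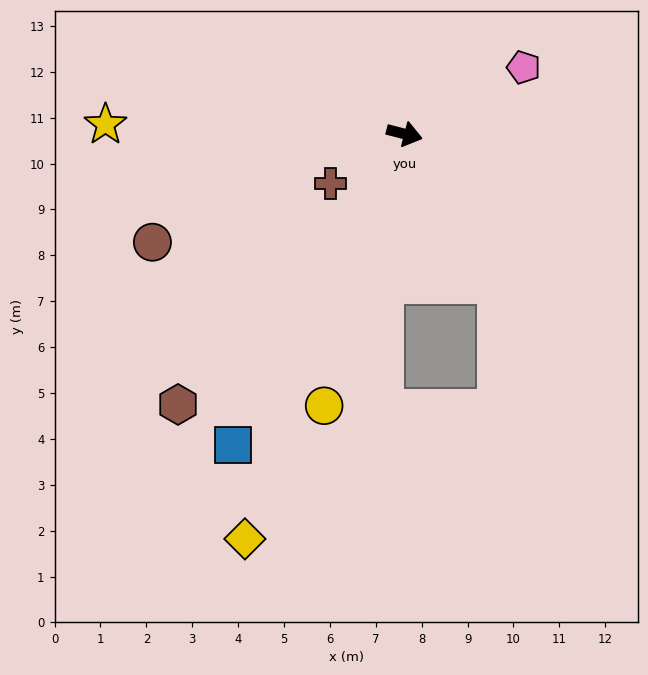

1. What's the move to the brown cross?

turn right 132°, forward 1.9 m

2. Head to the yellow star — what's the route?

turn right 167°, forward 6.5 m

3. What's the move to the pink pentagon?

turn left 44°, forward 3.0 m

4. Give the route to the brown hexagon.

turn right 115°, forward 7.7 m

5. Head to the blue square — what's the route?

turn right 104°, forward 7.8 m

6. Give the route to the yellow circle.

turn right 92°, forward 6.2 m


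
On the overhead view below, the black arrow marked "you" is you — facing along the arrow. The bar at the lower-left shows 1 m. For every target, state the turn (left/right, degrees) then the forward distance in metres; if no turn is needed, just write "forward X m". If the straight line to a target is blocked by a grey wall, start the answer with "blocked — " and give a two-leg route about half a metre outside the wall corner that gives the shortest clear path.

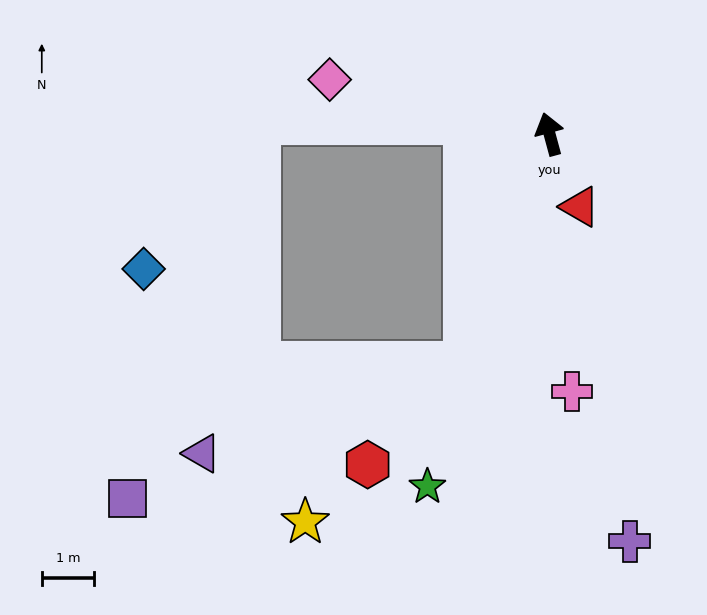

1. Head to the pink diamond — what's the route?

turn left 61°, forward 4.3 m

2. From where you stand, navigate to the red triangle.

turn right 172°, forward 1.5 m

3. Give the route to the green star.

turn left 146°, forward 7.1 m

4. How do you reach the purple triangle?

blocked — turn left 145°, forward 4.6 m, then turn right 51°, forward 5.3 m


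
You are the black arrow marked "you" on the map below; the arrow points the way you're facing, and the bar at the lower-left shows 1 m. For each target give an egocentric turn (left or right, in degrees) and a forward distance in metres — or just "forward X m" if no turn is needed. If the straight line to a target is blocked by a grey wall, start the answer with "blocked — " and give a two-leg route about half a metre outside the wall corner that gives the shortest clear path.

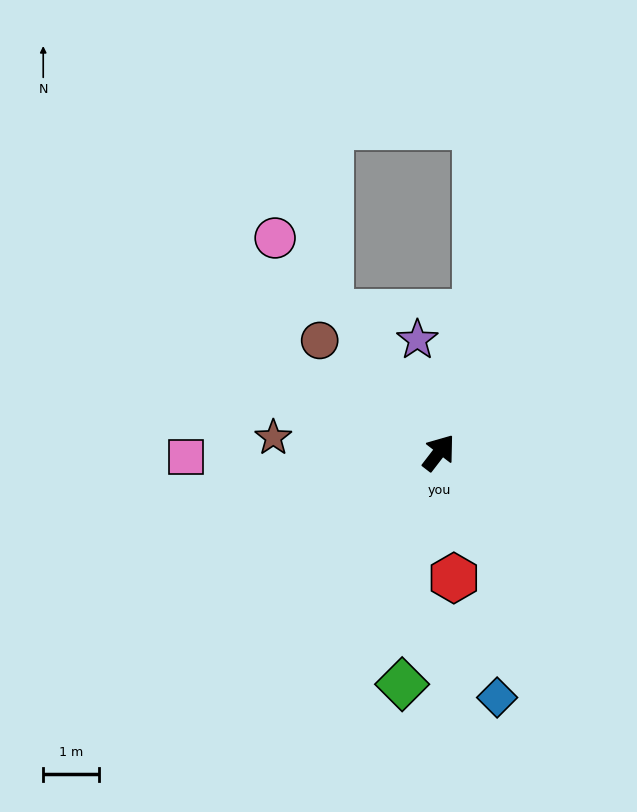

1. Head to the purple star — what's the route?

turn left 48°, forward 2.1 m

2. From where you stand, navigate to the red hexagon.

turn right 136°, forward 2.3 m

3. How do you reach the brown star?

turn left 122°, forward 3.0 m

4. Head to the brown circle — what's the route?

turn left 84°, forward 3.0 m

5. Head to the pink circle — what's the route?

turn left 75°, forward 4.9 m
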